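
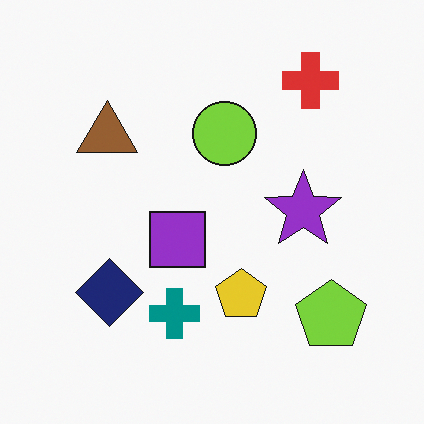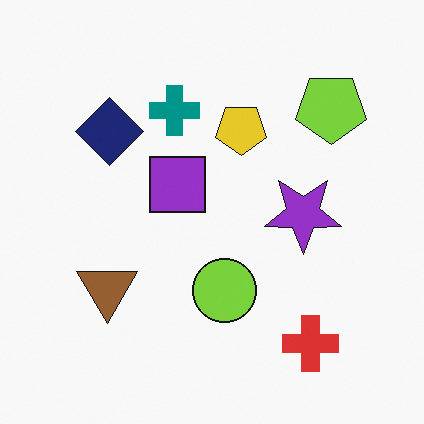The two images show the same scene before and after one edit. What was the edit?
This is the original image flipped vertically (top ↔ bottom).

The red cross is in the top-right of the first image and the bottom-right of the second — shapes on opposite sides of the horizontal midline have swapped in a mirror flip.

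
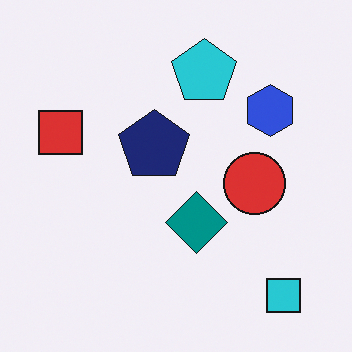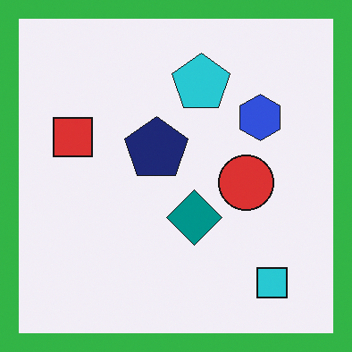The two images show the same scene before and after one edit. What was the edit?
The image was framed with a green border.

A solid green frame runs around the edge of the second image, with the content slightly shrunk inside it.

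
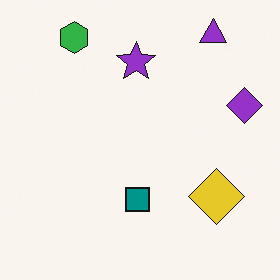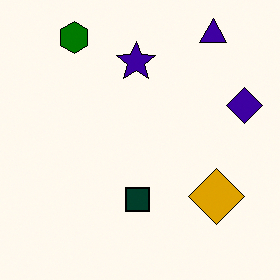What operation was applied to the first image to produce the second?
The second image is the first boosted in contrast.

Tones are pushed away from mid-grey across the whole image — a global contrast change.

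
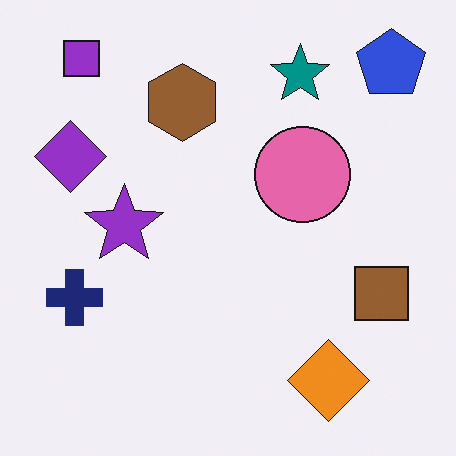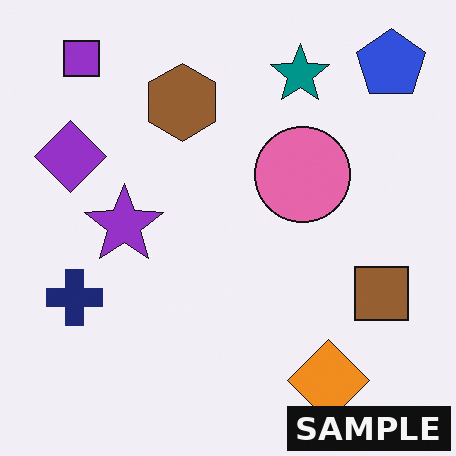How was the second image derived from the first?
This is the original image watermarked with the text "SAMPLE" in the lower-right corner.

A dark label reading "SAMPLE" appears in the lower-right corner.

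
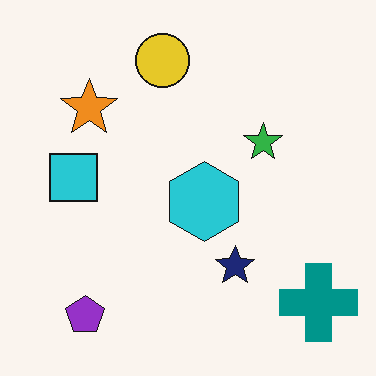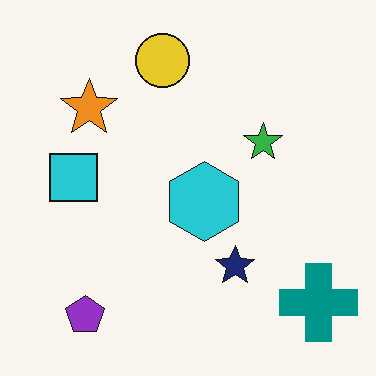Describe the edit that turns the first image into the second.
This is the original image given moderate JPEG compression.

Blocky 8×8 compression artifacts appear around shape edges and the flat background shows ringing — characteristic JPEG degradation.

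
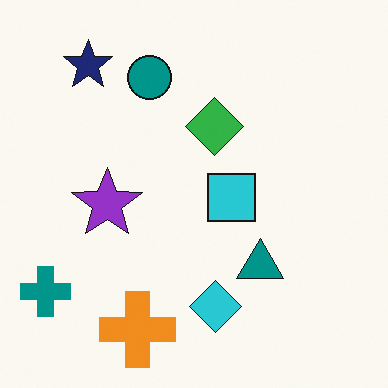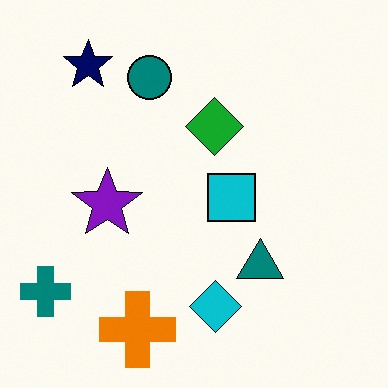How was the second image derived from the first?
The transformation is: given slightly increased contrast.

Tones are pushed away from mid-grey across the whole image — a global contrast change.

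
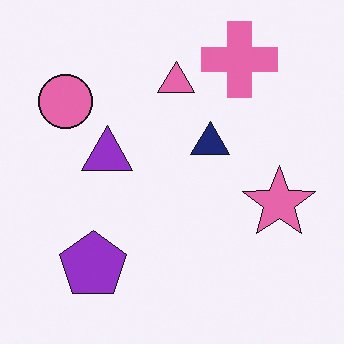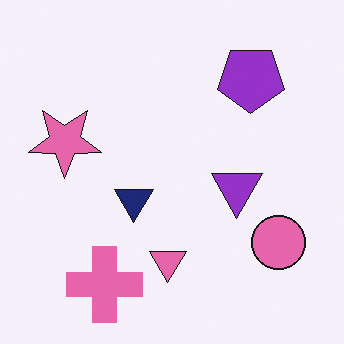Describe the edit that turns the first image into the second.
The second image is the first rotated 180°.

The pink cross sits in the top-right of the first image and the bottom-left of the second — consistent with a whole-image 180° rotation.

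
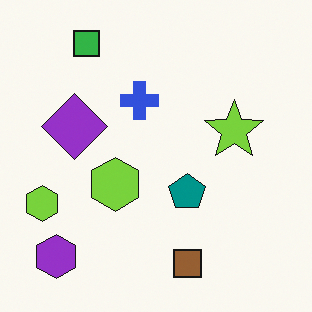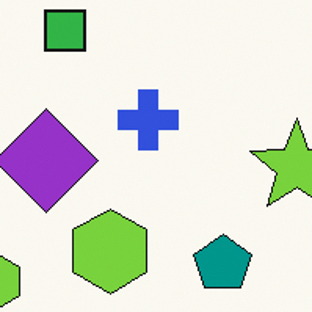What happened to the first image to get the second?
Cropped to a modestly smaller region and rescaled.

The visible shapes are larger and the field of view is narrower; shapes near the original edges may be partly or wholly outside the frame — a crop-and-rescale.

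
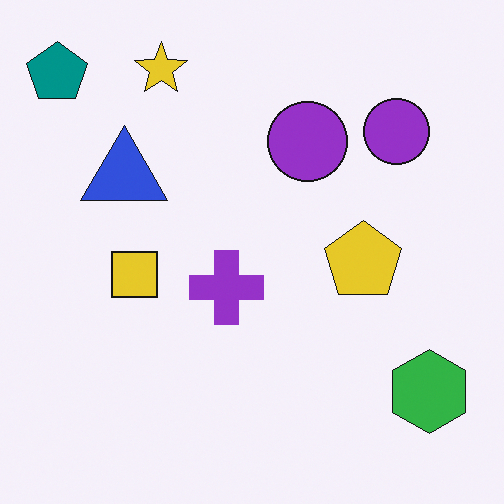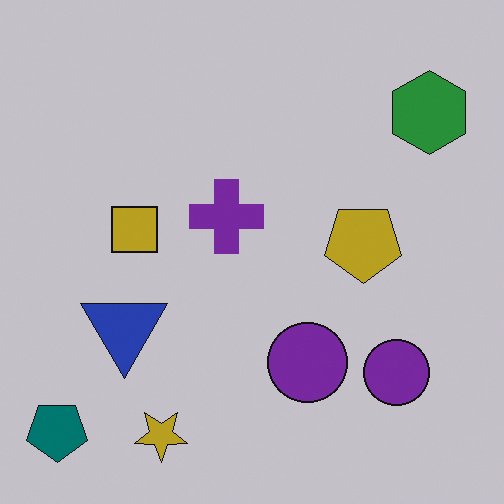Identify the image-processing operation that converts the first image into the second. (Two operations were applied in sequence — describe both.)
Flipped vertically (top ↔ bottom), then slightly darkened.

The yellow star is in the top-left of the first image and the bottom-left of the second — shapes on opposite sides of the horizontal midline have swapped in a mirror flip. Every pixel — background and shapes alike — is uniformly darkened.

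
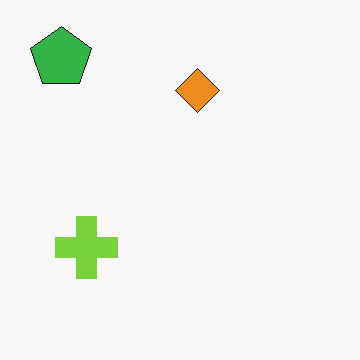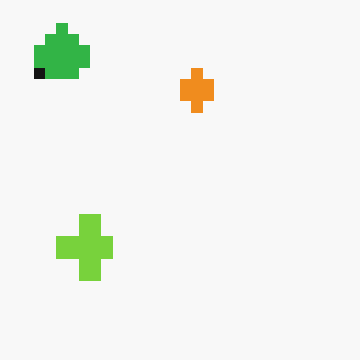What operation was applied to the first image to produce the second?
The transformation is: coarsely pixelated.

Shapes are reduced to large square blocks; fine edges and outlines are lost — a downscale-then-upscale (mosaic) effect.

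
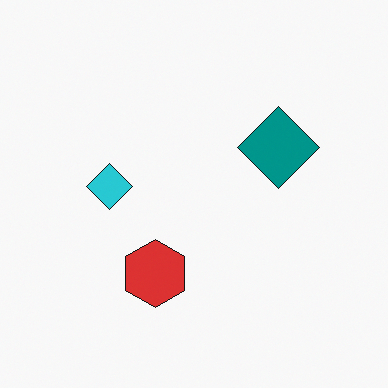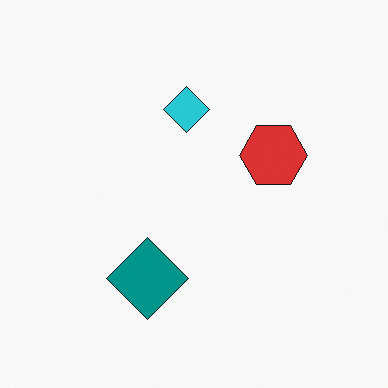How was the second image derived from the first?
The transformation is: transposed (reflected across the top-left ↔ bottom-right diagonal).

Shapes have swapped their row and column positions — what was in the top-right is now in the bottom-left — a diagonal reflection.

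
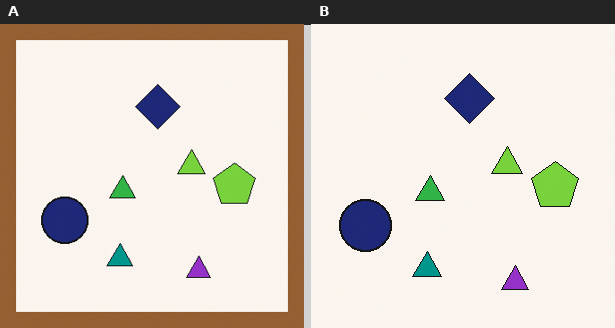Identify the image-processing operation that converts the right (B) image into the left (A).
The transformation is: framed with a brown border.

A solid brown frame runs around the edge of the left (A) image, with the content slightly shrunk inside it.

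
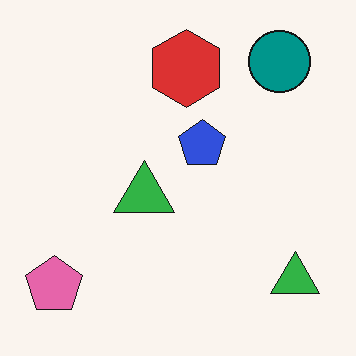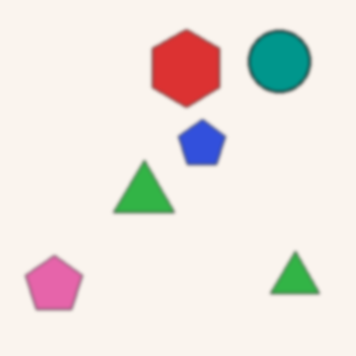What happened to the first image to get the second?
This is the original image lightly blurred.

Shape edges and outlines are uniformly softened across the whole image.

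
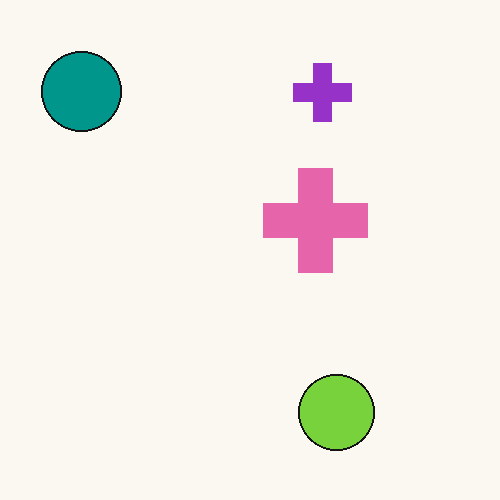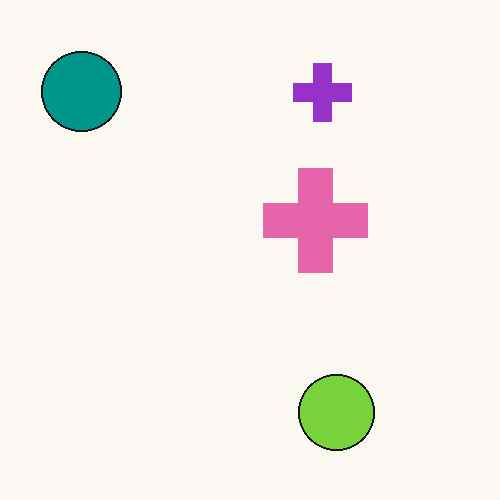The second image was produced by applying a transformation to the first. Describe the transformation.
The second image is the first JPEG-compressed with visible artifacts.

Blocky 8×8 compression artifacts appear around shape edges and the flat background shows ringing — characteristic JPEG degradation.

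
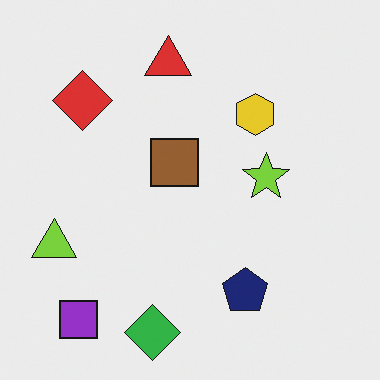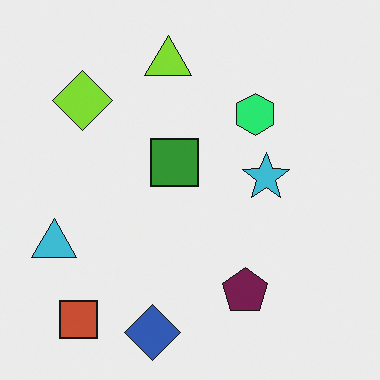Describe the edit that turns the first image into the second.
The image was hue-shifted through roughly a third of the color wheel.

Every shape's color has rotated by the same amount around the hue wheel — a uniform hue shift.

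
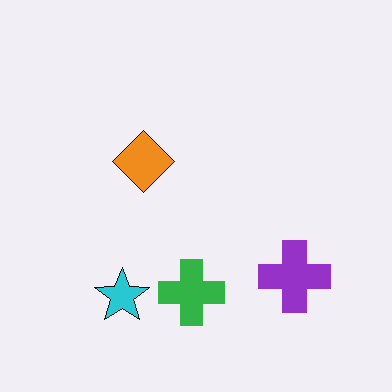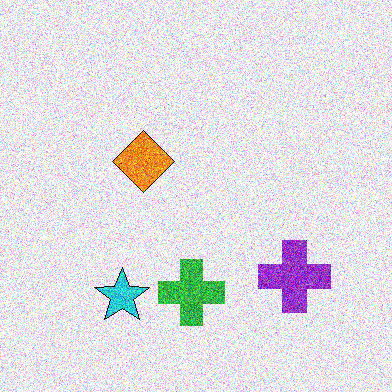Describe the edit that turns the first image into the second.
The transformation is: degraded with strong gaussian noise.

Random speckle covers the whole image, including the flat background.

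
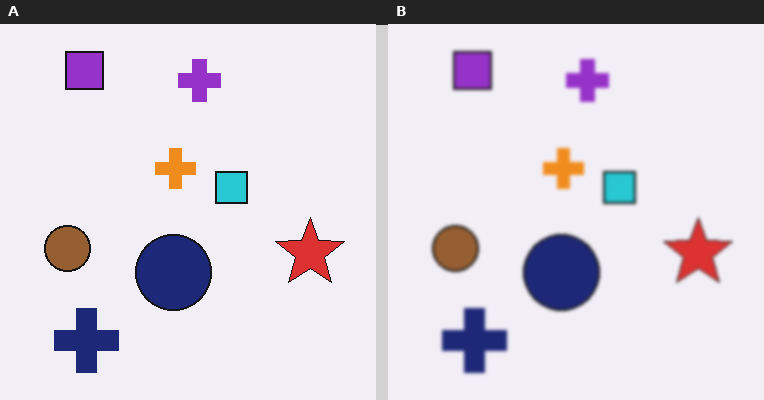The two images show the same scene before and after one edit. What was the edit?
Slightly softened.

Shape edges and outlines are uniformly softened across the whole image.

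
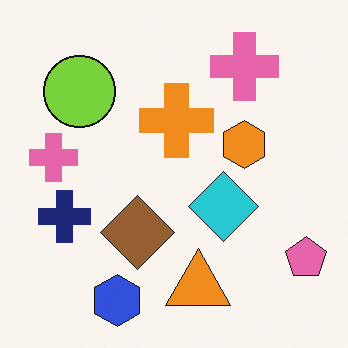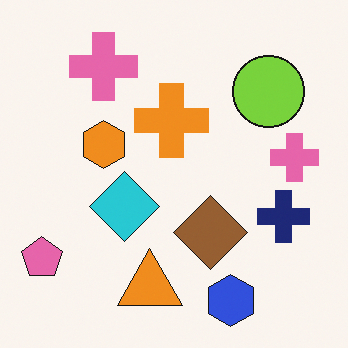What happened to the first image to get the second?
The second image is the first flipped horizontally (left ↔ right).

The pink pentagon is in the bottom-right of the first image and the bottom-left of the second — shapes on opposite sides of the vertical midline have swapped in a mirror flip.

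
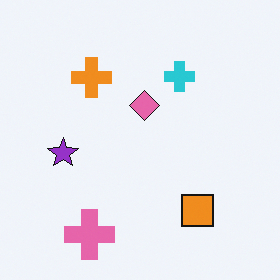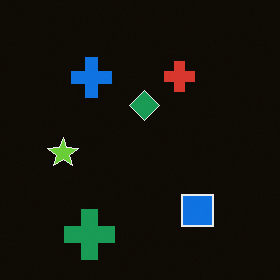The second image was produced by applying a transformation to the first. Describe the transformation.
The image was color-inverted (negative).

The light background has become dark and every shape's color is its complement — a photographic negative.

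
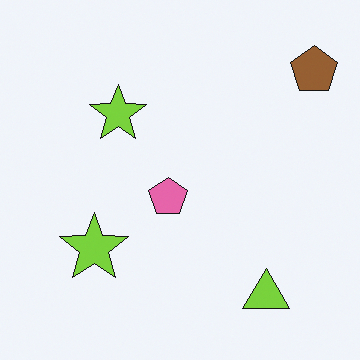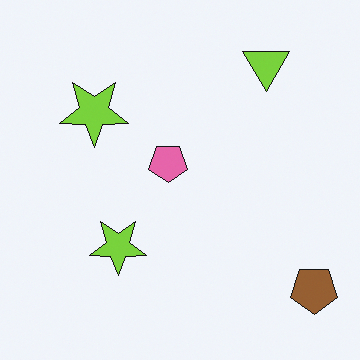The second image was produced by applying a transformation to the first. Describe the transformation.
The transformation is: flipped vertically (top ↔ bottom).

The lime triangle is in the bottom-right of the first image and the top-right of the second — shapes on opposite sides of the horizontal midline have swapped in a mirror flip.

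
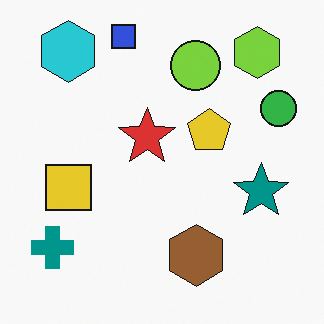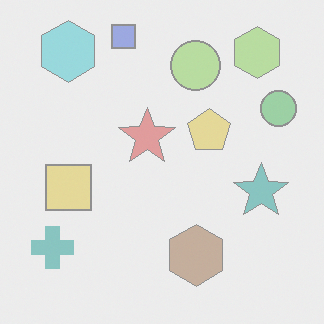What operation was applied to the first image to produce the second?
It was washed out (contrast reduced).

Tones are pushed toward mid-grey across the whole image — a global contrast change.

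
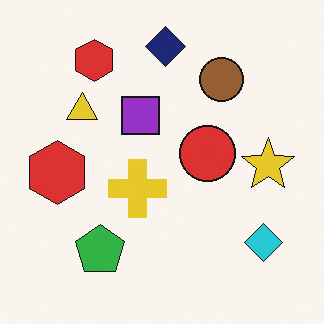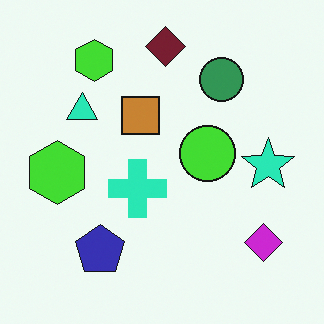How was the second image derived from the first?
The image was hue-shifted by a moderate amount.

Every shape's color has rotated by the same amount around the hue wheel — a uniform hue shift.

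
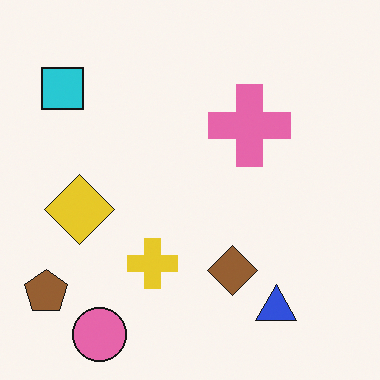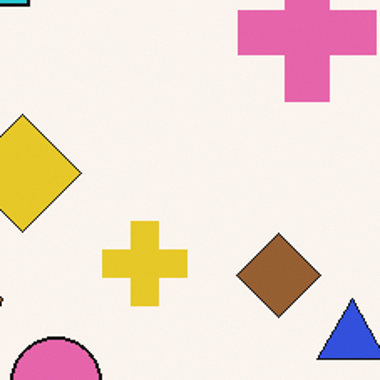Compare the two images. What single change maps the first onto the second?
The image was cropped to a noticeably smaller region and rescaled.

The visible shapes are larger and the field of view is narrower; shapes near the original edges may be partly or wholly outside the frame — a crop-and-rescale.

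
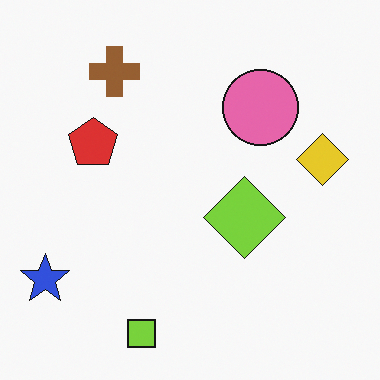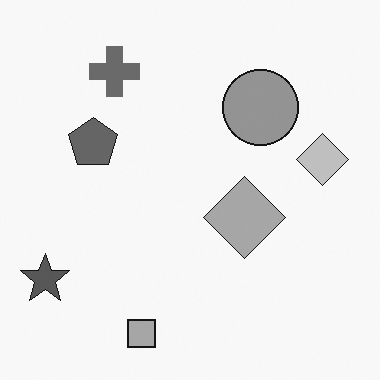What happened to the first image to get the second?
The second image is the first converted to grayscale.

All color is removed — every shape is now a shade of grey.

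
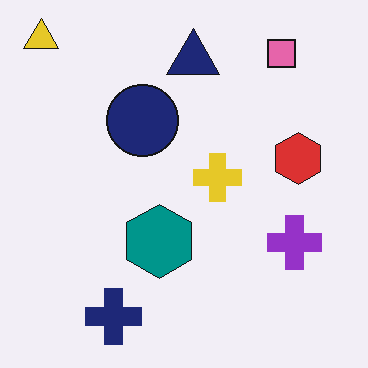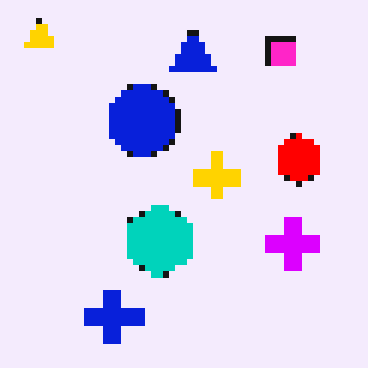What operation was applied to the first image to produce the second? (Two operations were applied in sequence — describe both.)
The transformation is: moderately pixelated, then heavily oversaturated.

Shapes are reduced to large square blocks; fine edges and outlines are lost — a downscale-then-upscale (mosaic) effect. All colors are more vivid — a global saturation change.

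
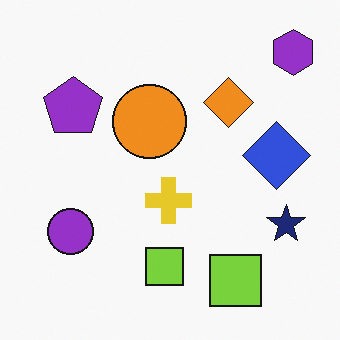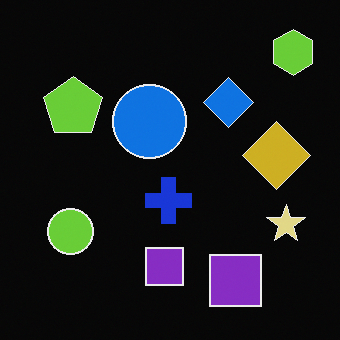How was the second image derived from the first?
The transformation is: color-inverted (negative).

The light background has become dark and every shape's color is its complement — a photographic negative.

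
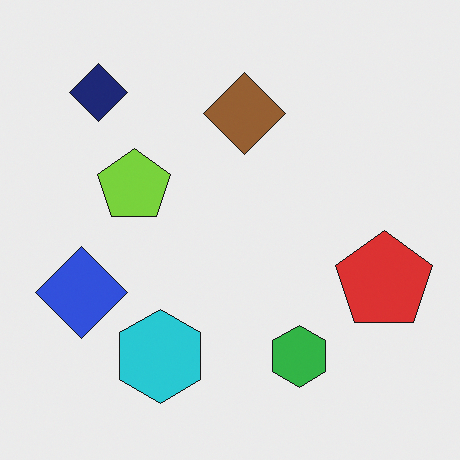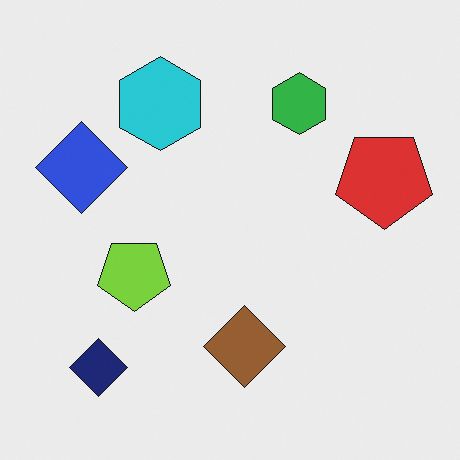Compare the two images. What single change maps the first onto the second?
The image was flipped vertically (top ↔ bottom).

The navy diamond is in the top-left of the first image and the bottom-left of the second — shapes on opposite sides of the horizontal midline have swapped in a mirror flip.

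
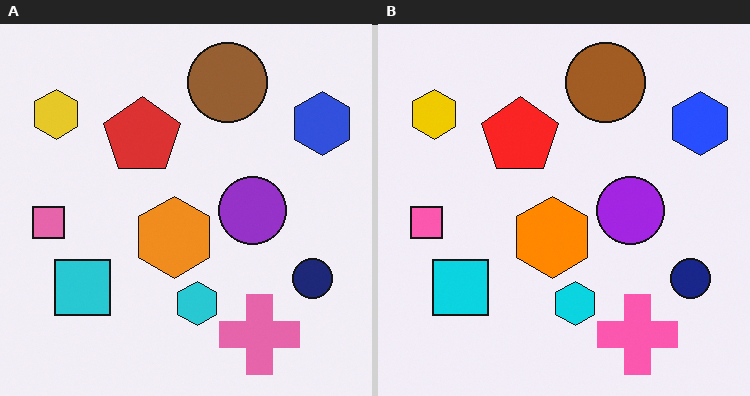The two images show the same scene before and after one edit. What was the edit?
The transformation is: slightly oversaturated.

All colors are more vivid — a global saturation change.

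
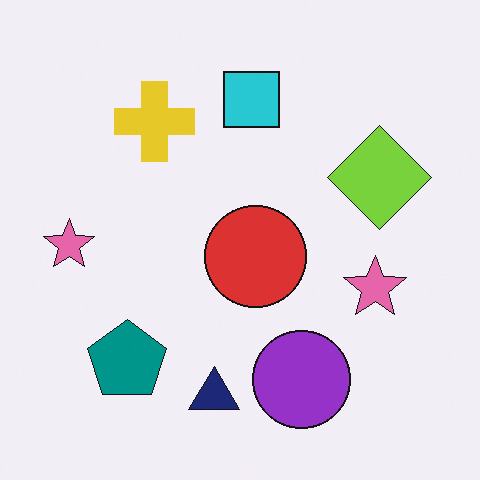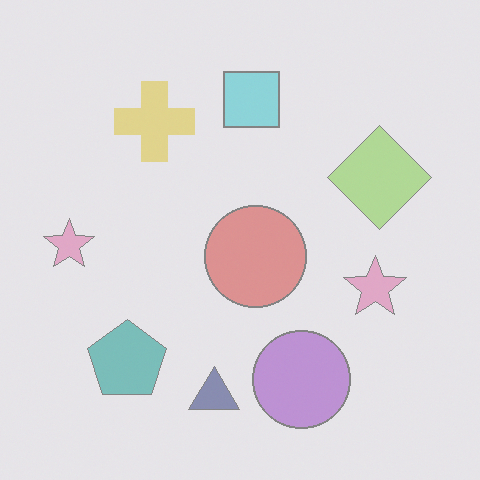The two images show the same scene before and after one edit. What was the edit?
This is the original image washed out (contrast reduced).

Tones are pushed toward mid-grey across the whole image — a global contrast change.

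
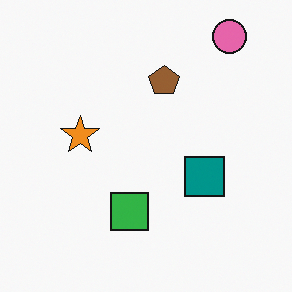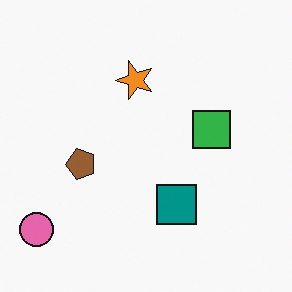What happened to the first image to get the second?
It was transposed (reflected across the top-left ↔ bottom-right diagonal).

Shapes have swapped their row and column positions — what was in the top-right is now in the bottom-left — a diagonal reflection.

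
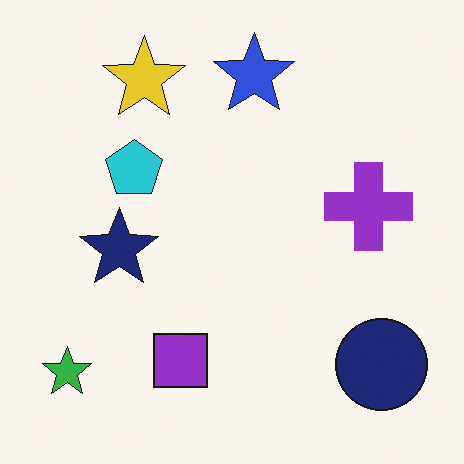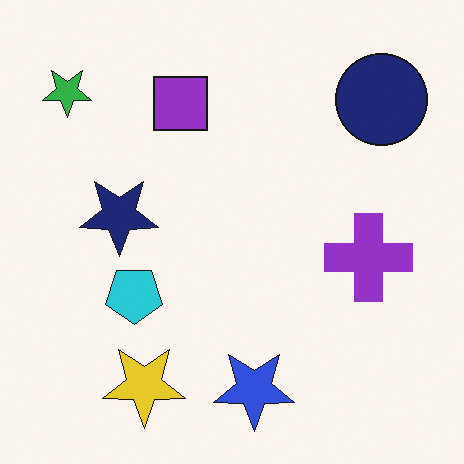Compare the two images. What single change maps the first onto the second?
The image was flipped vertically (top ↔ bottom).

The blue star is in the top of the first image and the bottom of the second — shapes on opposite sides of the horizontal midline have swapped in a mirror flip.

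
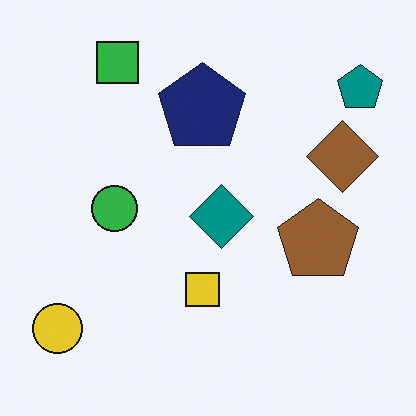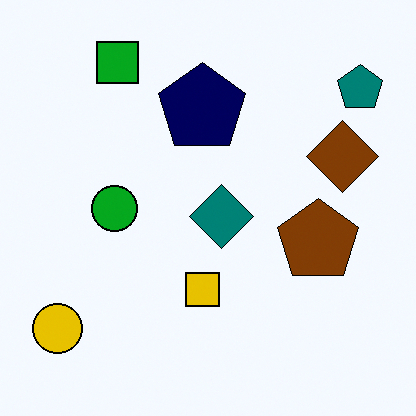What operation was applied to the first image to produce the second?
The image was given slightly increased contrast.

Tones are pushed away from mid-grey across the whole image — a global contrast change.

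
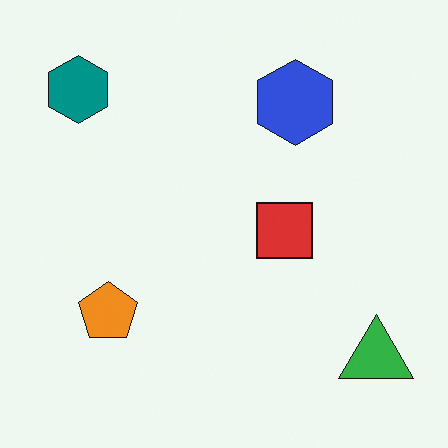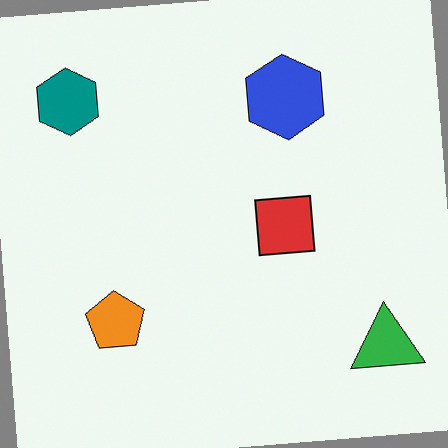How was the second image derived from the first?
This is the original image rotated counter-clockwise by a small amount.

Every shape is tilted by the same angle and the image corners show triangular fill wedges — a whole-image rotation by a non-right angle.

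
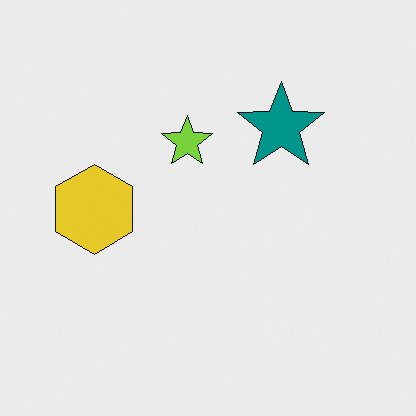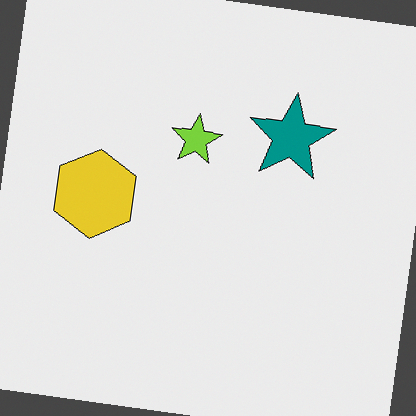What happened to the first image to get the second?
Rotated clockwise by a slight angle.

Every shape is tilted by the same angle and the image corners show triangular fill wedges — a whole-image rotation by a non-right angle.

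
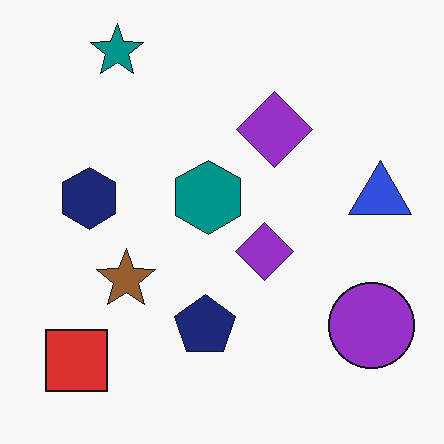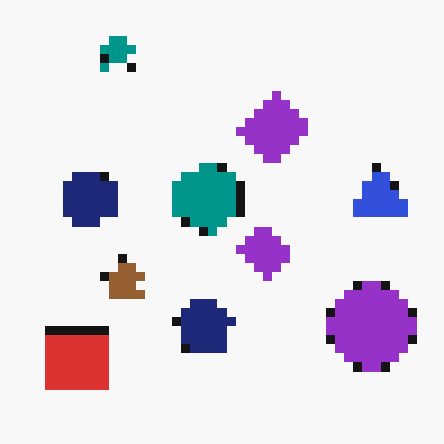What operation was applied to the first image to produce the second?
The second image is the first heavily pixelated into large blocks.

Shapes are reduced to large square blocks; fine edges and outlines are lost — a downscale-then-upscale (mosaic) effect.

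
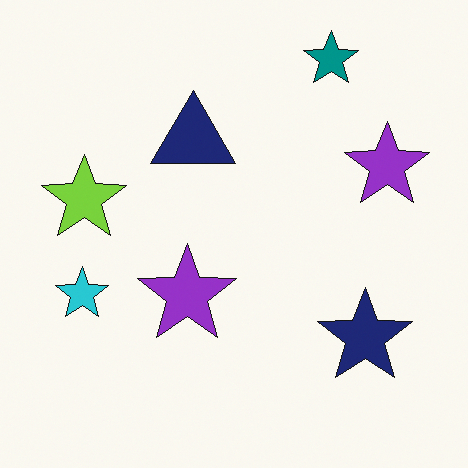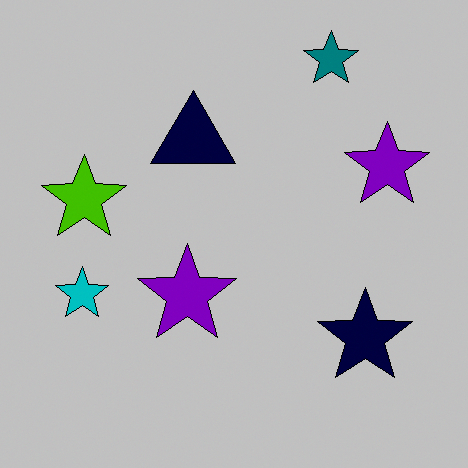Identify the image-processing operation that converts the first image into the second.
The second image is the first aggressively posterized.

Each flat color has snapped to a coarser quantized level — most visibly, the near-white background has dropped to a flat grey.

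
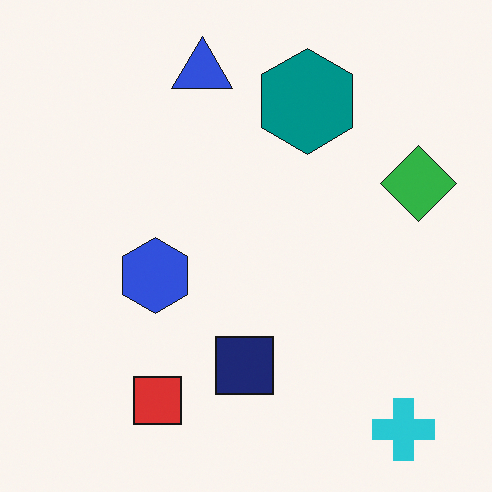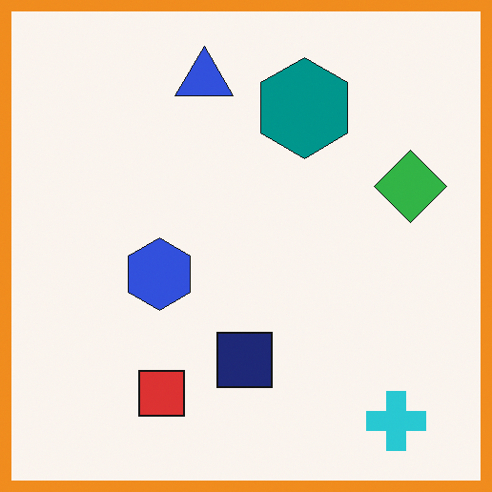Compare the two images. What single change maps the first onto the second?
The image was framed with a orange border.

A solid orange frame runs around the edge of the second image, with the content slightly shrunk inside it.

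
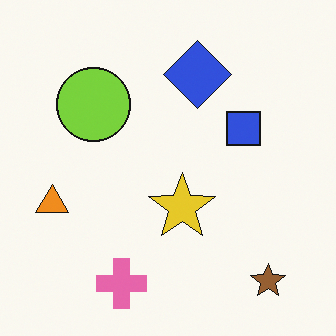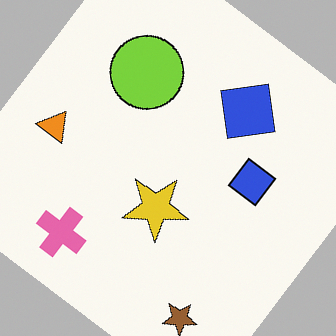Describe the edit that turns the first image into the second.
It was rotated clockwise by a large amount — several tens of degrees.

Every shape is tilted by the same angle and the image corners show triangular fill wedges — a whole-image rotation by a non-right angle.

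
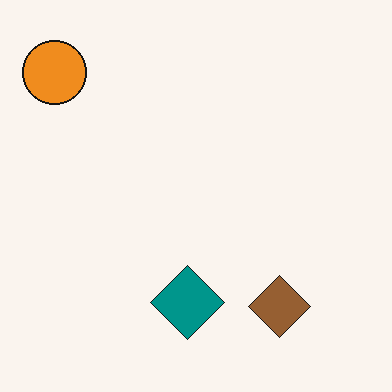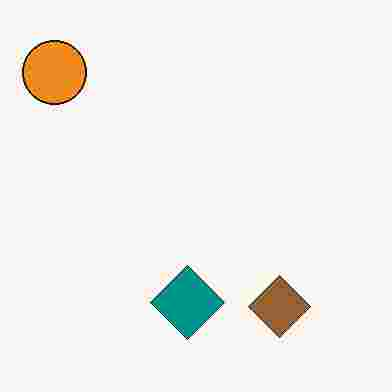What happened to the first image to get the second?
It was degraded with heavy JPEG compression.

Blocky 8×8 compression artifacts appear around shape edges and the flat background shows ringing — characteristic JPEG degradation.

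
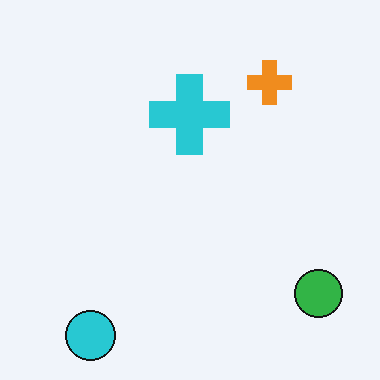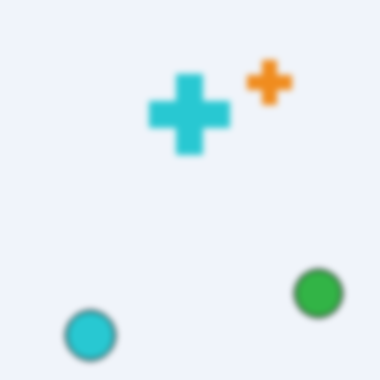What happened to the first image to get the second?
The transformation is: noticeably gaussian-blurred.

Shape edges and outlines are uniformly softened across the whole image.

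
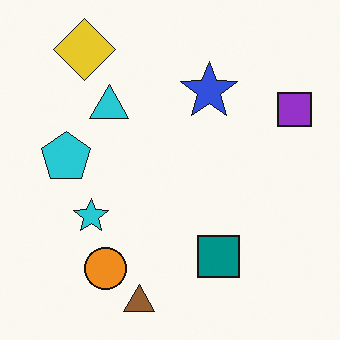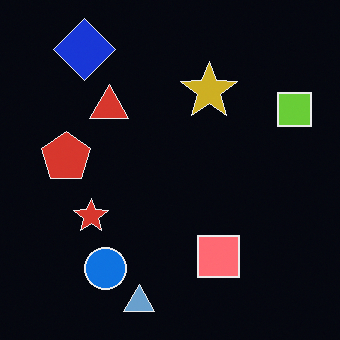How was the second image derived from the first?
The second image is the first color-inverted (negative).

The light background has become dark and every shape's color is its complement — a photographic negative.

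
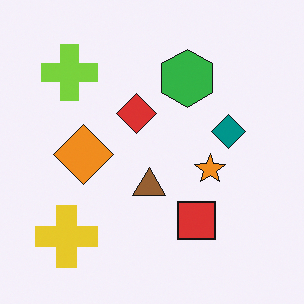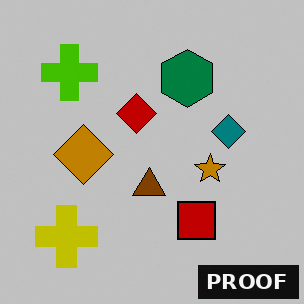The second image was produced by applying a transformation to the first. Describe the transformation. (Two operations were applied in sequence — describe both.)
The image was heavily posterized to just a handful of flat colors, then watermarked with the text "PROOF" in the lower-right corner.

Each flat color has snapped to a coarser quantized level — most visibly, the near-white background has dropped to a flat grey. A dark label reading "PROOF" appears in the lower-right corner.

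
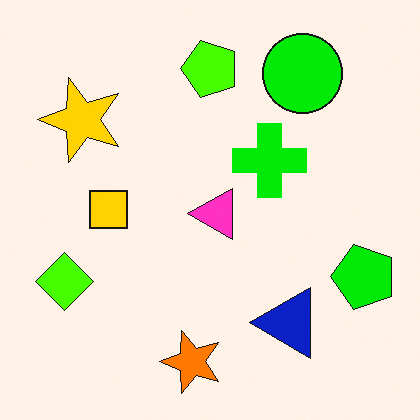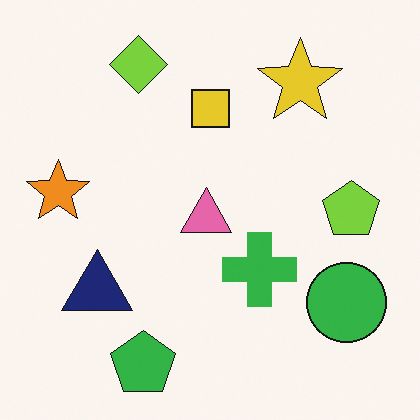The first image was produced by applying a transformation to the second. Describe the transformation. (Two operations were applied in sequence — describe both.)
The transformation is: rotated 90° counter-clockwise, then made much more vivid (saturation change).

The green pentagon sits in the bottom of the second image and the right of the first — consistent with a whole-image 90° counter-clockwise rotation. All colors are more vivid — a global saturation change.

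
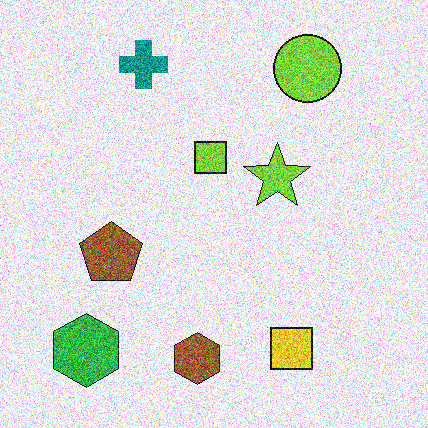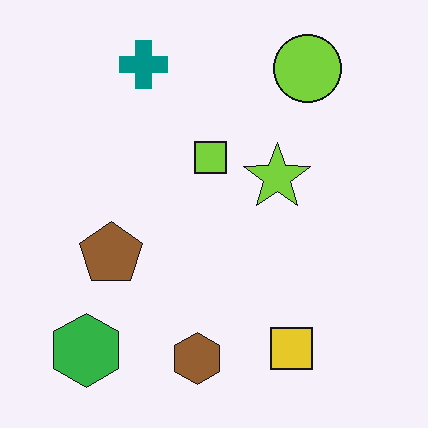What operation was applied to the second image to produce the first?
The transformation is: degraded with heavy additive noise.

Random speckle covers the whole image, including the flat background.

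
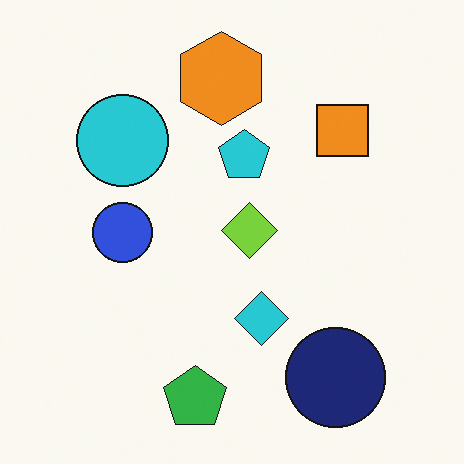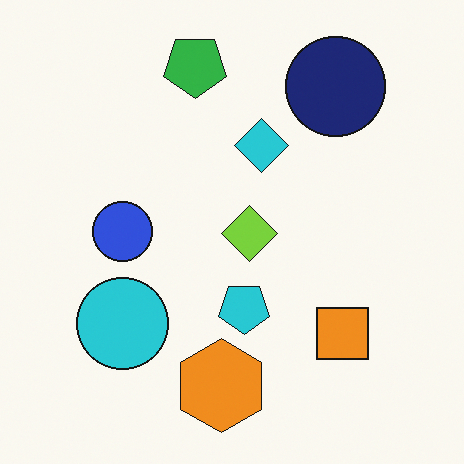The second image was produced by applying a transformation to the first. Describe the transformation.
This is the original image flipped vertically (top ↔ bottom).

The green pentagon is in the bottom of the first image and the top of the second — shapes on opposite sides of the horizontal midline have swapped in a mirror flip.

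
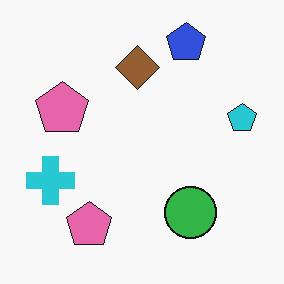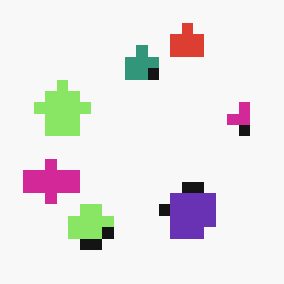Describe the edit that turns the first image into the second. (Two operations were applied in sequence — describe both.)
This is the original image hue-shifted noticeably, then coarsely pixelated.

Every shape's color has rotated by the same amount around the hue wheel — a uniform hue shift. Shapes are reduced to large square blocks; fine edges and outlines are lost — a downscale-then-upscale (mosaic) effect.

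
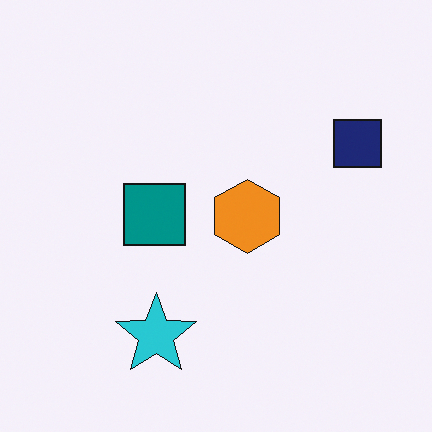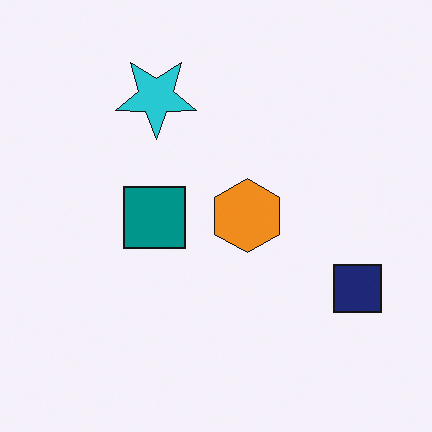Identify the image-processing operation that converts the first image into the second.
The transformation is: flipped vertically (top ↔ bottom).

The cyan star is in the bottom of the first image and the top of the second — shapes on opposite sides of the horizontal midline have swapped in a mirror flip.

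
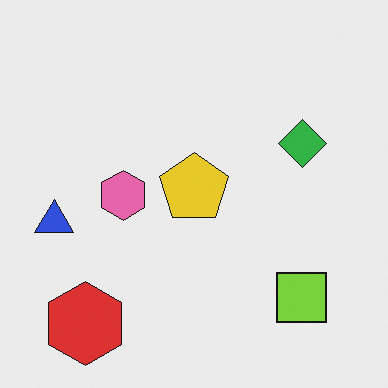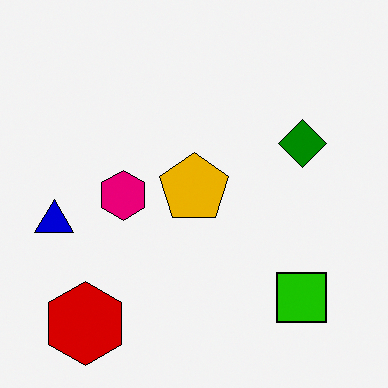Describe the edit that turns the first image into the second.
The transformation is: boosted in contrast.

Tones are pushed away from mid-grey across the whole image — a global contrast change.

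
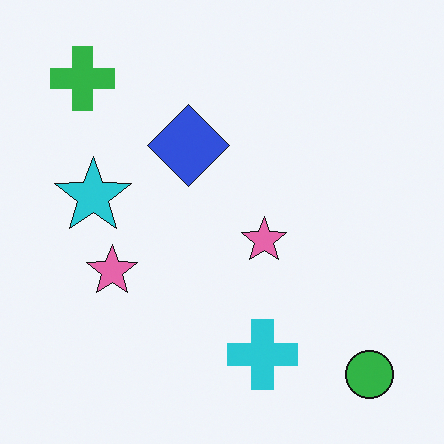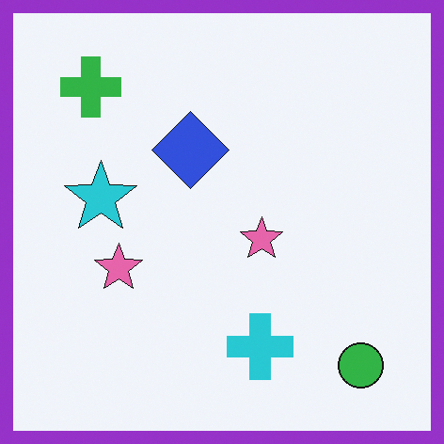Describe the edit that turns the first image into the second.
The transformation is: framed with a purple border.

A solid purple frame runs around the edge of the second image, with the content slightly shrunk inside it.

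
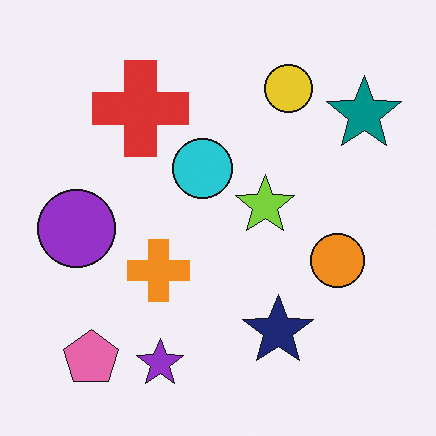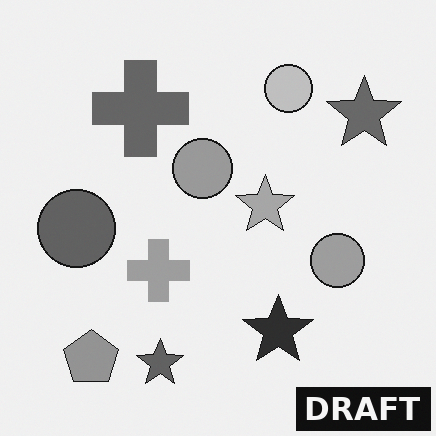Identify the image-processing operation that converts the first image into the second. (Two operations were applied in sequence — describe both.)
Converted to grayscale, then watermarked with the text "DRAFT" in the lower-right corner.

All color is removed — every shape is now a shade of grey. A dark label reading "DRAFT" appears in the lower-right corner.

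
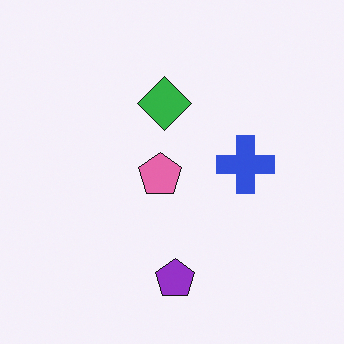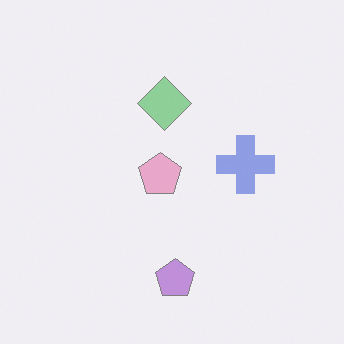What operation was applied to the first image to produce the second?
The transformation is: given much lower contrast.

Tones are pushed toward mid-grey across the whole image — a global contrast change.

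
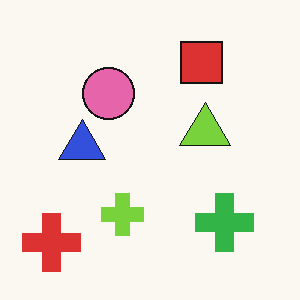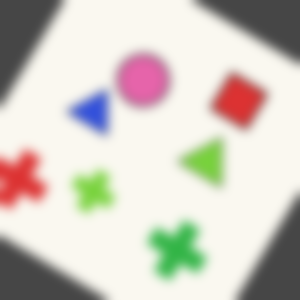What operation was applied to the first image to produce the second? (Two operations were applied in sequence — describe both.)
The transformation is: rotated clockwise by a large amount — several tens of degrees, then strongly gaussian-blurred.

Every shape is tilted by the same angle and the image corners show triangular fill wedges — a whole-image rotation by a non-right angle. Shape edges and outlines are uniformly softened across the whole image.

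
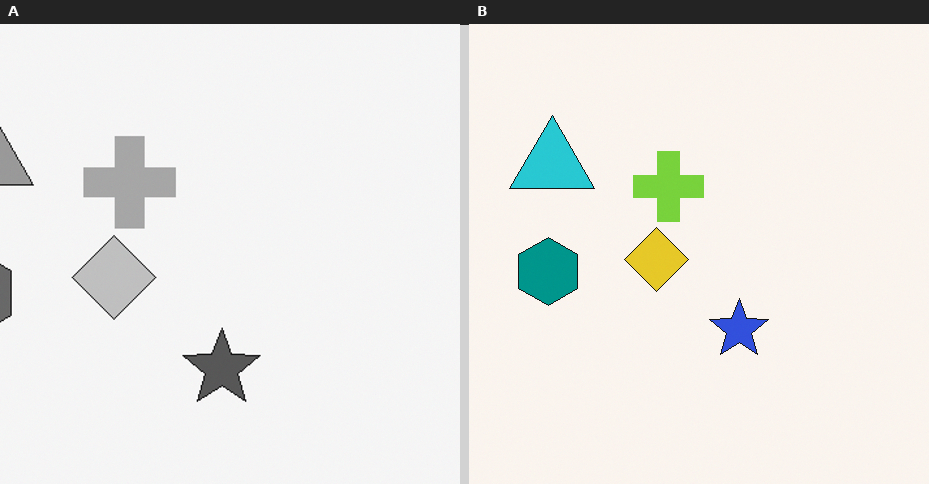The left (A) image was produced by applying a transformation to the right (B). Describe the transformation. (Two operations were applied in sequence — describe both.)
The image was cropped slightly and scaled back up, then converted to grayscale.

The visible shapes are larger and the field of view is narrower; shapes near the original edges may be partly or wholly outside the frame — a crop-and-rescale. All color is removed — every shape is now a shade of grey.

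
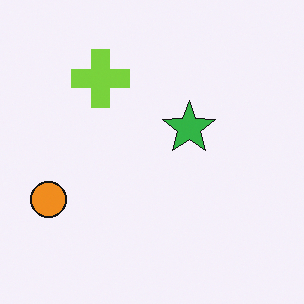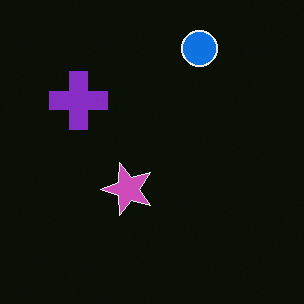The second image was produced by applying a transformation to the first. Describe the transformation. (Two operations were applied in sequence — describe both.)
Color-inverted (negative), then transposed (reflected across the top-left ↔ bottom-right diagonal).

The light background has become dark and every shape's color is its complement — a photographic negative. Shapes have swapped their row and column positions — what was in the top-right is now in the bottom-left — a diagonal reflection.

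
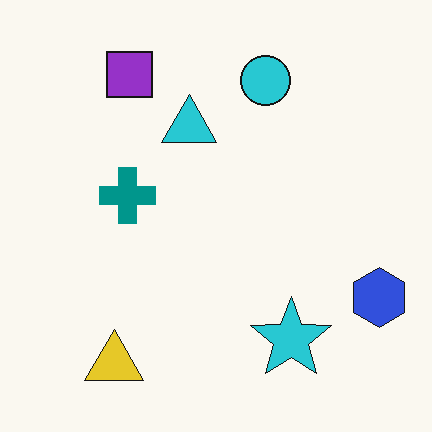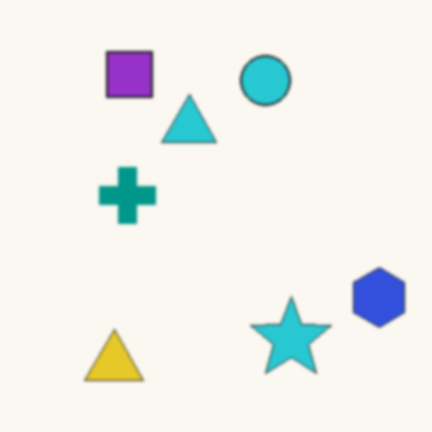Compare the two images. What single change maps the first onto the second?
The second image is the first slightly softened.

Shape edges and outlines are uniformly softened across the whole image.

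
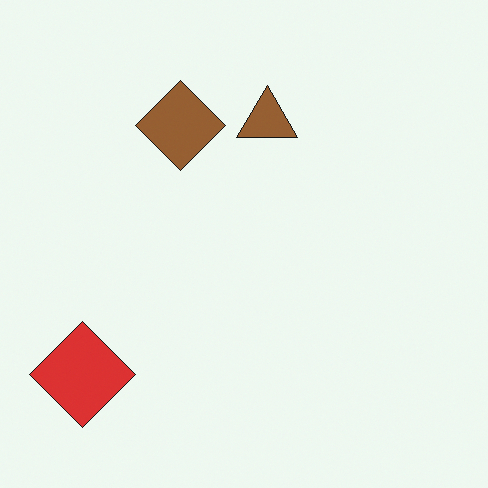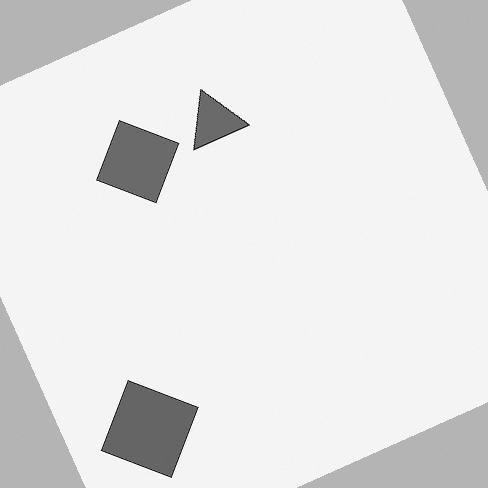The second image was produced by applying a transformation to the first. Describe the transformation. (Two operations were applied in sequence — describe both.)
The transformation is: converted to grayscale, then rotated counter-clockwise by a clearly visible amount.

All color is removed — every shape is now a shade of grey. Every shape is tilted by the same angle and the image corners show triangular fill wedges — a whole-image rotation by a non-right angle.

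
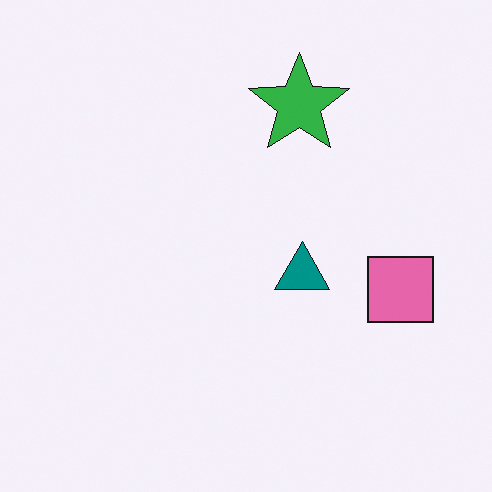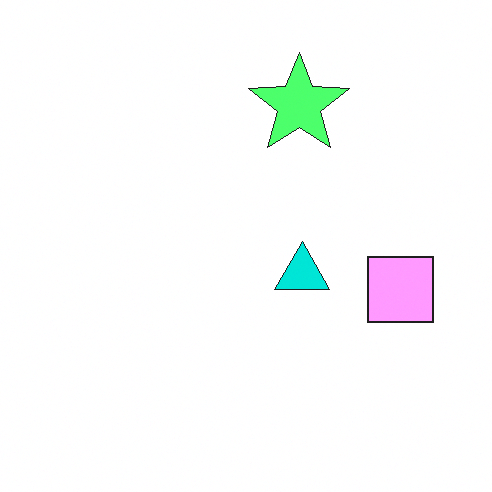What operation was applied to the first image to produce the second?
The second image is the first noticeably brightened.

Every pixel — background and shapes alike — is uniformly brightened.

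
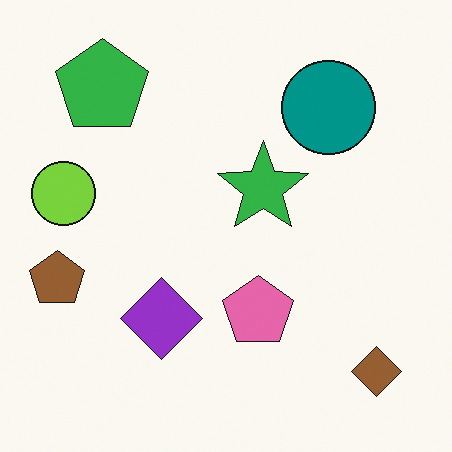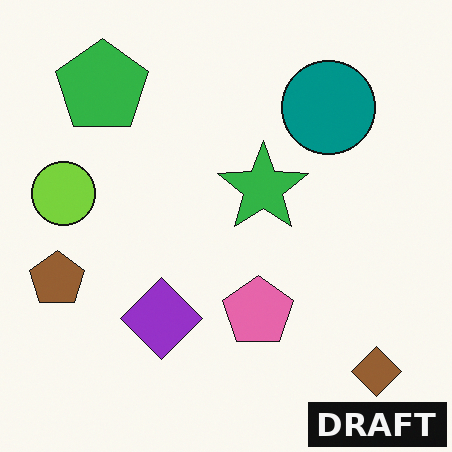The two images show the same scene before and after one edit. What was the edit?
The image was watermarked with the text "DRAFT" in the lower-right corner.

A dark label reading "DRAFT" appears in the lower-right corner.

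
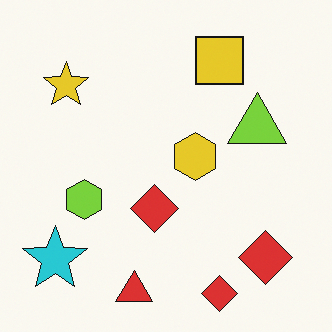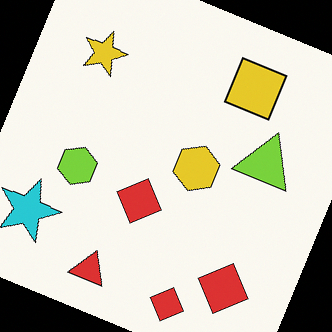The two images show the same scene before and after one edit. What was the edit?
This is the original image rotated clockwise by a moderate amount.

Every shape is tilted by the same angle and the image corners show triangular fill wedges — a whole-image rotation by a non-right angle.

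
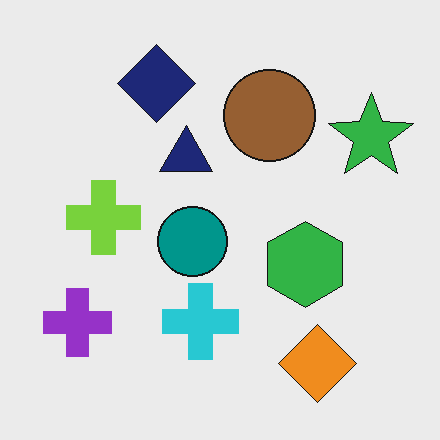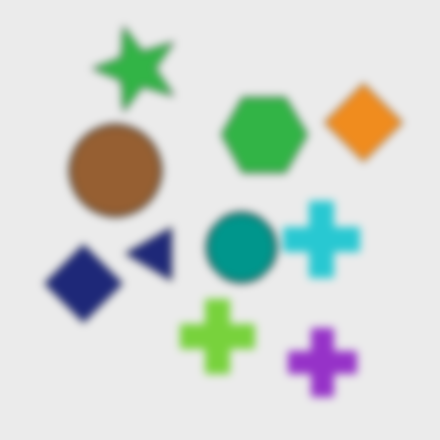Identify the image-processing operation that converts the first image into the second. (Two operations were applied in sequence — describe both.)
The transformation is: rotated 90° counter-clockwise, then noticeably gaussian-blurred.

The purple cross sits in the bottom-left of the first image and the bottom-right of the second — consistent with a whole-image 90° counter-clockwise rotation. Shape edges and outlines are uniformly softened across the whole image.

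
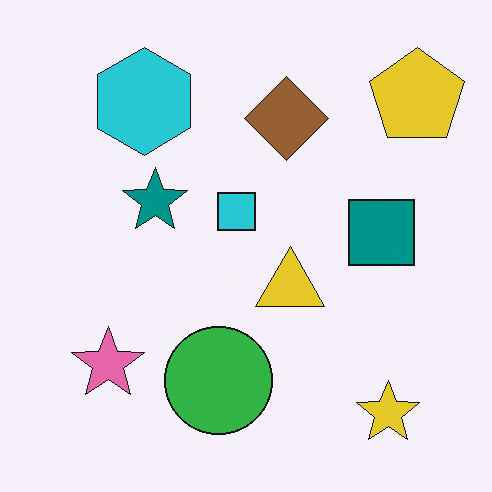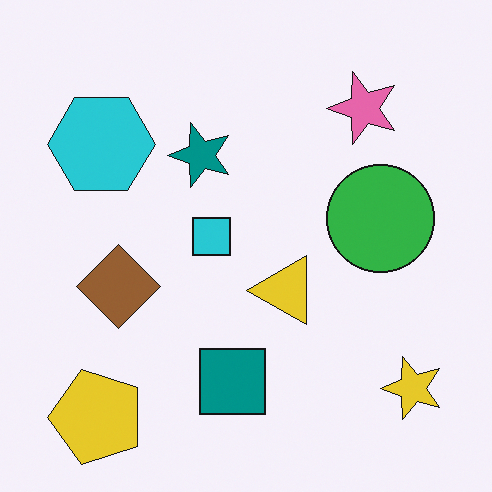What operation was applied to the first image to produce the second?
Transposed (reflected across the top-left ↔ bottom-right diagonal).

Shapes have swapped their row and column positions — what was in the top-right is now in the bottom-left — a diagonal reflection.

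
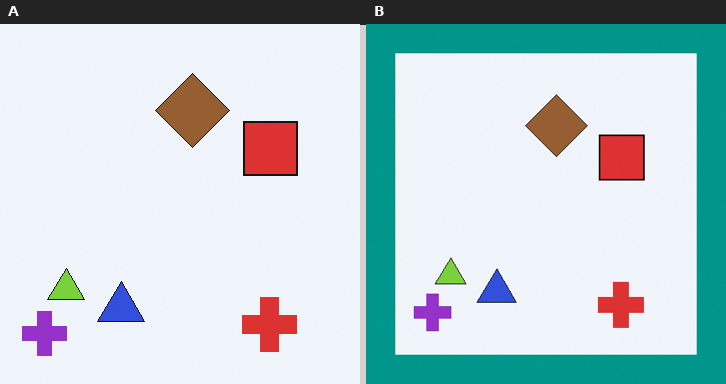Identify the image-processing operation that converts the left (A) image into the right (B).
Framed with a teal border.

A solid teal frame runs around the edge of the right (B) image, with the content slightly shrunk inside it.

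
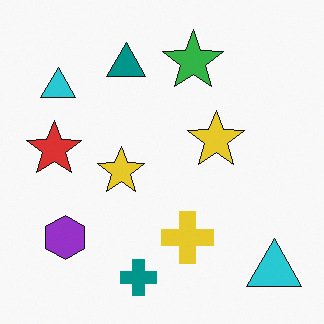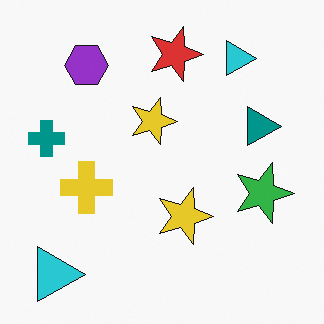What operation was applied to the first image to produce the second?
Rotated 90° clockwise.

The purple hexagon sits in the bottom-left of the first image and the top-left of the second — consistent with a whole-image 90° clockwise rotation.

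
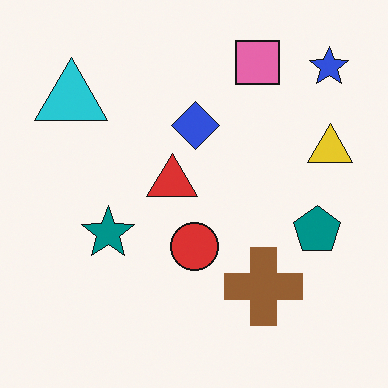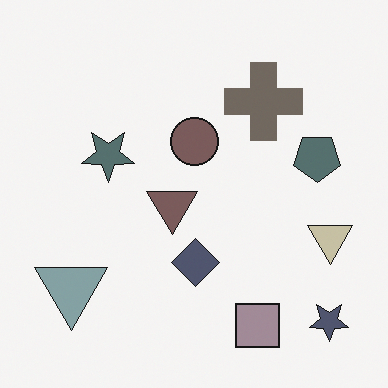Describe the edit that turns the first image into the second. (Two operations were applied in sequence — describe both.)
Heavily desaturated, then flipped vertically (top ↔ bottom).

All colors are more muted and greyish — a global saturation change. The pink square is in the top of the first image and the bottom of the second — shapes on opposite sides of the horizontal midline have swapped in a mirror flip.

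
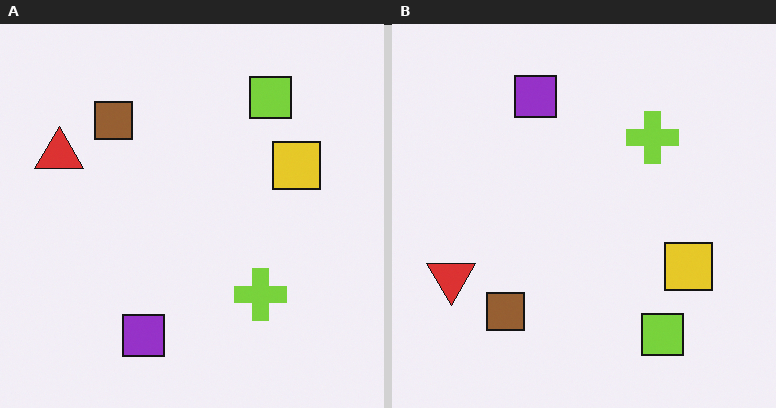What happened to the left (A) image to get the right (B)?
This is the original image flipped vertically (top ↔ bottom).

The purple square is in the bottom of the left (A) image and the top of the right (B) — shapes on opposite sides of the horizontal midline have swapped in a mirror flip.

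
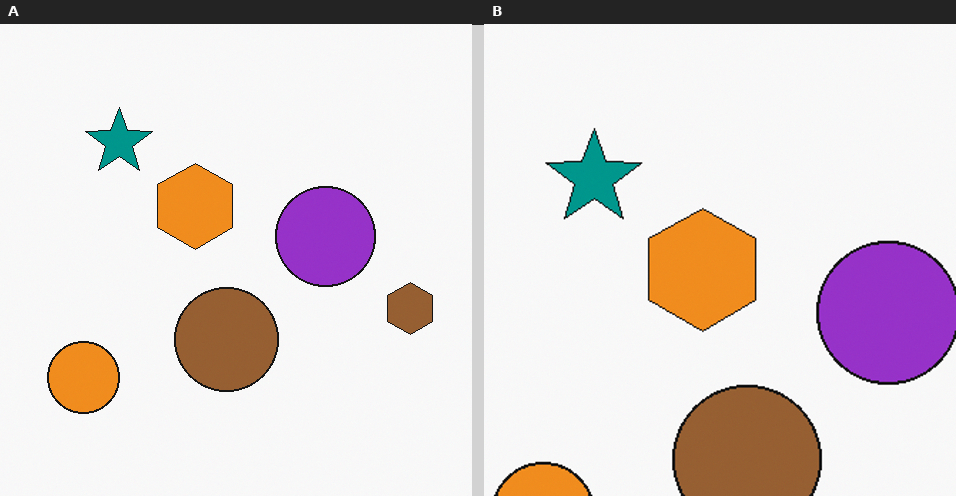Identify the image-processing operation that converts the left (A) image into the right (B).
The transformation is: cropped to a modestly smaller region and rescaled.

The visible shapes are larger and the field of view is narrower; shapes near the original edges may be partly or wholly outside the frame — a crop-and-rescale.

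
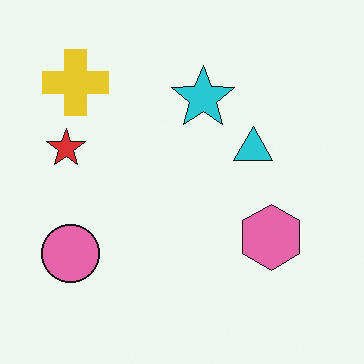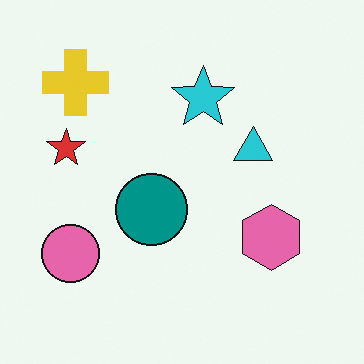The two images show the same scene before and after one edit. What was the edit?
The transformation is: overlaid with an additional teal circle.

A teal circle appears in the second image that is absent from the first.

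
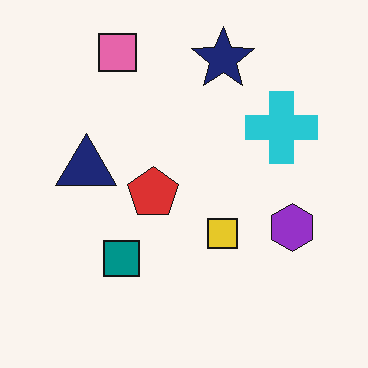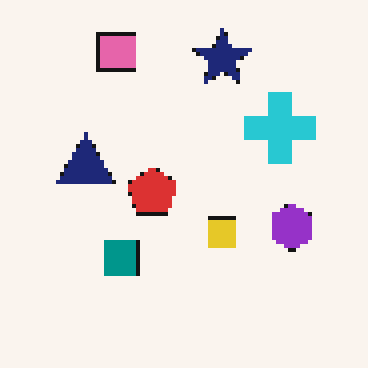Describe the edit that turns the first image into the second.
The image was mildly pixelated.

Shapes are reduced to large square blocks; fine edges and outlines are lost — a downscale-then-upscale (mosaic) effect.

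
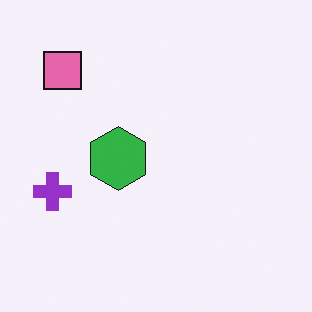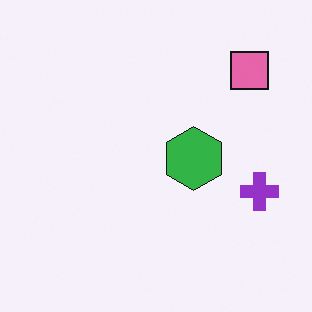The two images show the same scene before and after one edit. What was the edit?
The transformation is: flipped horizontally (left ↔ right).

The purple cross is in the left of the first image and the right of the second — shapes on opposite sides of the vertical midline have swapped in a mirror flip.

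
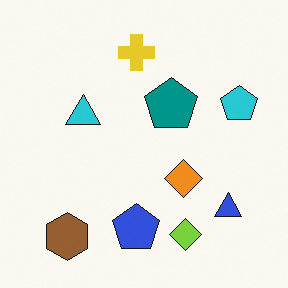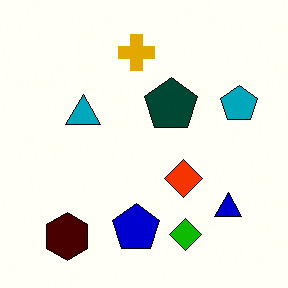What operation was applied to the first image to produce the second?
The transformation is: boosted in contrast.

Tones are pushed away from mid-grey across the whole image — a global contrast change.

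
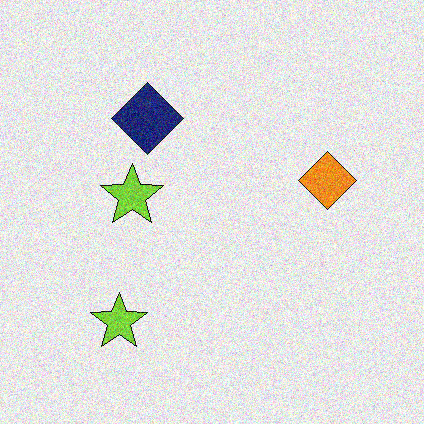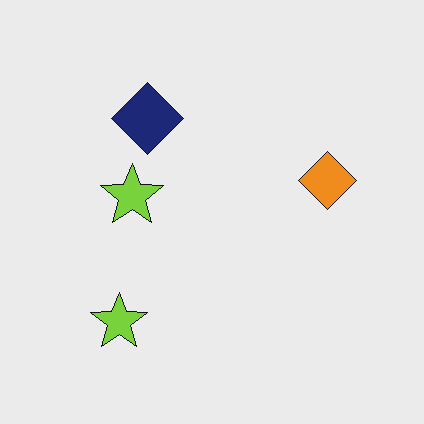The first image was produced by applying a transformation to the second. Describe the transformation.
The image was degraded with visible gaussian noise.

Random speckle covers the whole image, including the flat background.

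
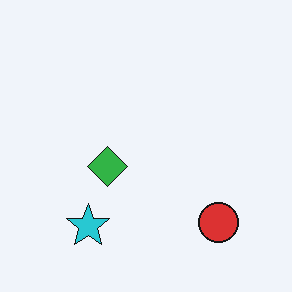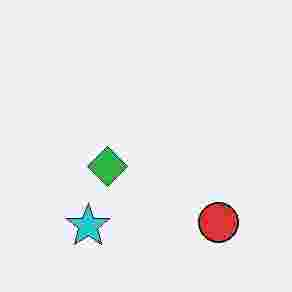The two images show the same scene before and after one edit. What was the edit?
It was degraded with heavy JPEG compression.

Blocky 8×8 compression artifacts appear around shape edges and the flat background shows ringing — characteristic JPEG degradation.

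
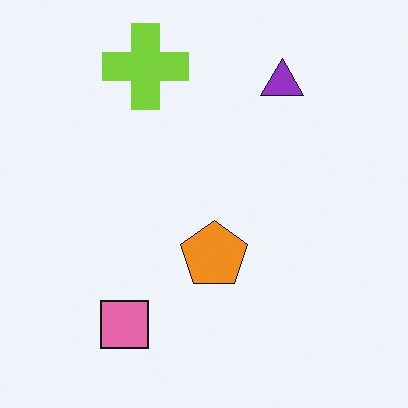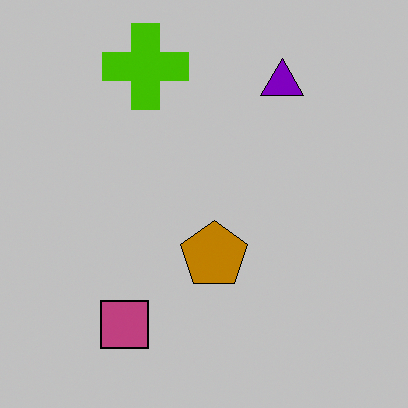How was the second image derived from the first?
The image was aggressively posterized.

Each flat color has snapped to a coarser quantized level — most visibly, the near-white background has dropped to a flat grey.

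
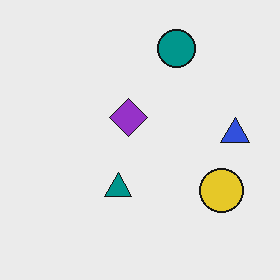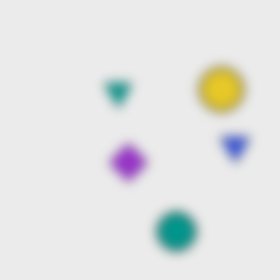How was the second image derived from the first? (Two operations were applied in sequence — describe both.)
It was strongly gaussian-blurred, then flipped vertically (top ↔ bottom).

Shape edges and outlines are uniformly softened across the whole image. The teal circle is in the top of the first image and the bottom of the second — shapes on opposite sides of the horizontal midline have swapped in a mirror flip.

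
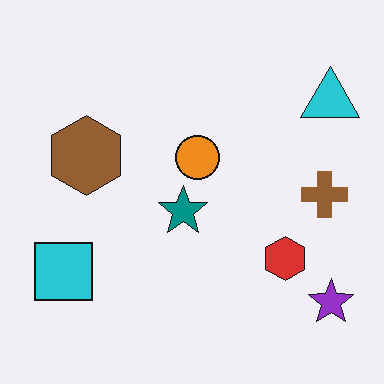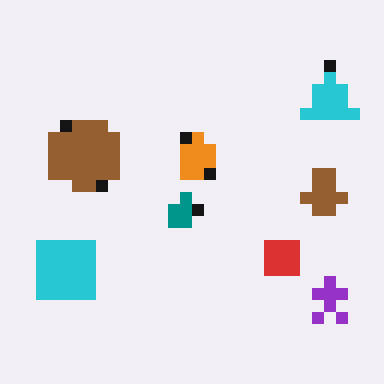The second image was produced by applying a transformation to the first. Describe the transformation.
Heavily pixelated into large blocks.

Shapes are reduced to large square blocks; fine edges and outlines are lost — a downscale-then-upscale (mosaic) effect.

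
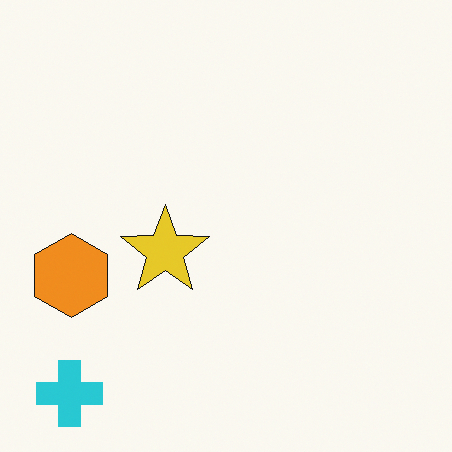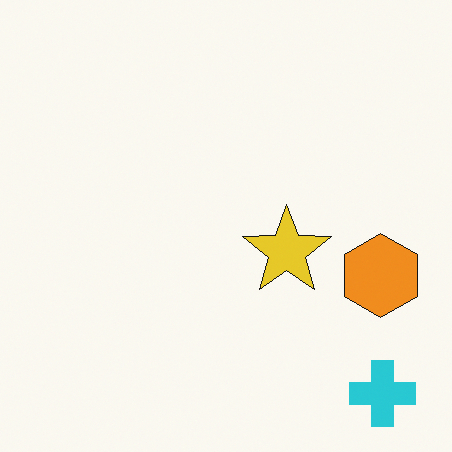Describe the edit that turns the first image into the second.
The second image is the first flipped horizontally (left ↔ right).

The cyan cross is in the bottom-left of the first image and the bottom-right of the second — shapes on opposite sides of the vertical midline have swapped in a mirror flip.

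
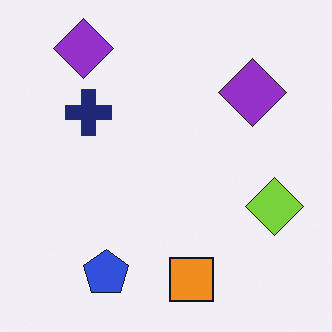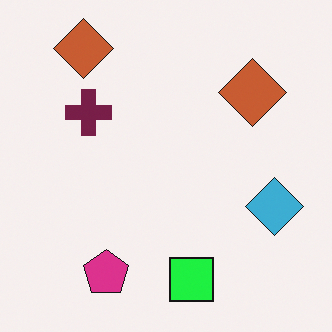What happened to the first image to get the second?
It was hue-shifted through roughly a third of the color wheel.

Every shape's color has rotated by the same amount around the hue wheel — a uniform hue shift.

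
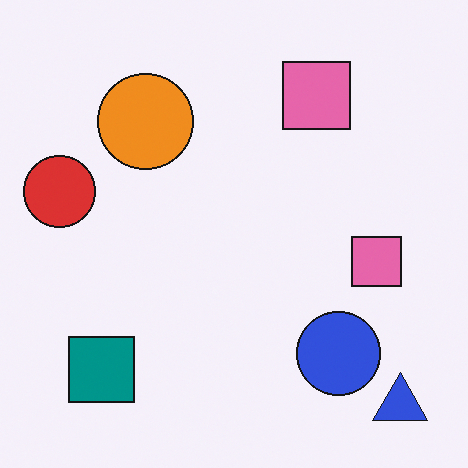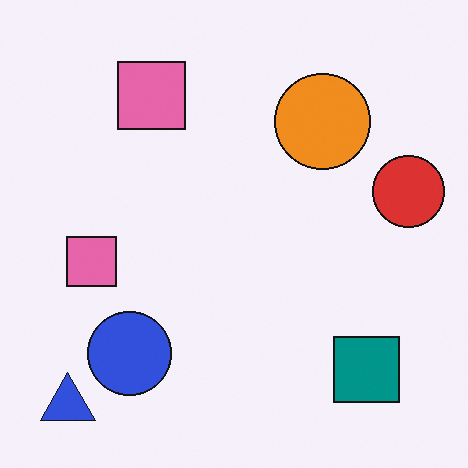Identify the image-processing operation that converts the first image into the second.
Flipped horizontally (left ↔ right).

The red circle is in the left of the first image and the right of the second — shapes on opposite sides of the vertical midline have swapped in a mirror flip.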